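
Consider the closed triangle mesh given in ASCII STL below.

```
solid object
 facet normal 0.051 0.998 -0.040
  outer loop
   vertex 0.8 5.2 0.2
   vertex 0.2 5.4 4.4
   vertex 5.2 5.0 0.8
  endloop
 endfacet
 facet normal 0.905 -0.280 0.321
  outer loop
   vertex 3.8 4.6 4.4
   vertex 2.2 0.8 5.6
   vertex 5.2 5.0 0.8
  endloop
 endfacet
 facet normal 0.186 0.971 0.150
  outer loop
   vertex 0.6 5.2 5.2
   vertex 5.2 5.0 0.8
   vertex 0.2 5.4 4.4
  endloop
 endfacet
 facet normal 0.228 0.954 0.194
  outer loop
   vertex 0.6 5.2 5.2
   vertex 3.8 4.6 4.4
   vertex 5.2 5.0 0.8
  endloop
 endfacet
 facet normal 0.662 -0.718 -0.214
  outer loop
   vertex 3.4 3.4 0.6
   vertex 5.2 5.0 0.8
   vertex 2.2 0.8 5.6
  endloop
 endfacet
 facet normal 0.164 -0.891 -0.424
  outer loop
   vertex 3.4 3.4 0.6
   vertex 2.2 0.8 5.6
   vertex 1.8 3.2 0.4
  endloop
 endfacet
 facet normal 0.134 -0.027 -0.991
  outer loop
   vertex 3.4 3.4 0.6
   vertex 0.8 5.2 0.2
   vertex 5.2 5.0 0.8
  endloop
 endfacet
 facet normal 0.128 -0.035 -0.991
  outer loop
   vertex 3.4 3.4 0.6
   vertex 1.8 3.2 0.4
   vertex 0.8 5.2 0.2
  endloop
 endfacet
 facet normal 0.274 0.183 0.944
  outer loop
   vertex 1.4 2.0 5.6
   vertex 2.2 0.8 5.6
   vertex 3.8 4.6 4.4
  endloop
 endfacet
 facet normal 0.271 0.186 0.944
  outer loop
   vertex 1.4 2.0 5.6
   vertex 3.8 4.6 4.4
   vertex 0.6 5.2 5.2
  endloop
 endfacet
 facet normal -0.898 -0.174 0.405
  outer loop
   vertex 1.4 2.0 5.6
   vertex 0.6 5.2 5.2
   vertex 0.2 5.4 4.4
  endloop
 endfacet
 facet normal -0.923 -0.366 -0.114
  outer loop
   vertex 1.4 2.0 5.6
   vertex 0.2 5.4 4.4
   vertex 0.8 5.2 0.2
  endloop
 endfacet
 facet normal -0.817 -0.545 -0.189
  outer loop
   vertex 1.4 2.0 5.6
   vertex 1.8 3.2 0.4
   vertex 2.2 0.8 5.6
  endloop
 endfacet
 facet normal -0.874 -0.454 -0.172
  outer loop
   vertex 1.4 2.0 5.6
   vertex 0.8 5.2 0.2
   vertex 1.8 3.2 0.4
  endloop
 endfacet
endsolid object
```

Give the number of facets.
14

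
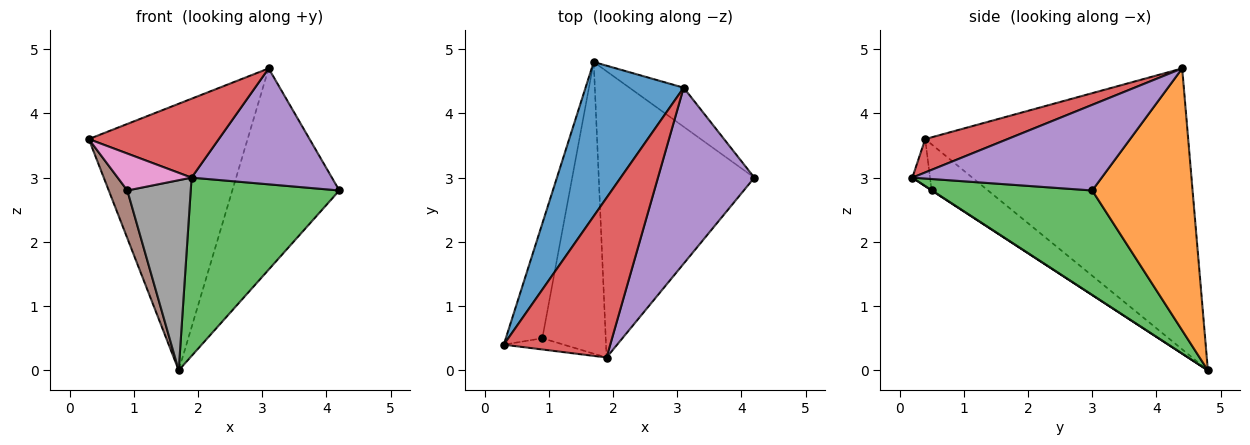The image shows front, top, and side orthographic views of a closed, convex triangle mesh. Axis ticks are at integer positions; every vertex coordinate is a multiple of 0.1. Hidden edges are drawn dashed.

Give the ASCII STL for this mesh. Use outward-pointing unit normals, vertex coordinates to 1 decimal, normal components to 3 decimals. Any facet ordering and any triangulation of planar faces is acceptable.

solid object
 facet normal -0.820 0.495 0.286
  outer loop
   vertex 3.1 4.4 4.7
   vertex 1.7 4.8 0.0
   vertex 0.3 0.4 3.6
  endloop
 endfacet
 facet normal 0.677 0.722 -0.140
  outer loop
   vertex 3.1 4.4 4.7
   vertex 4.2 3.0 2.8
   vertex 1.7 4.8 0.0
  endloop
 endfacet
 facet normal 0.495 -0.459 -0.737
  outer loop
   vertex 1.9 0.2 3.0
   vertex 1.7 4.8 0.0
   vertex 4.2 3.0 2.8
  endloop
 endfacet
 facet normal 0.270 -0.427 0.863
  outer loop
   vertex 1.9 0.2 3.0
   vertex 3.1 4.4 4.7
   vertex 0.3 0.4 3.6
  endloop
 endfacet
 facet normal 0.596 -0.442 0.671
  outer loop
   vertex 1.9 0.2 3.0
   vertex 4.2 3.0 2.8
   vertex 3.1 4.4 4.7
  endloop
 endfacet
 facet normal -0.759 -0.250 -0.601
  outer loop
   vertex 0.9 0.5 2.8
   vertex 0.3 0.4 3.6
   vertex 1.7 4.8 0.0
  endloop
 endfacet
 facet normal -0.223 -0.933 -0.284
  outer loop
   vertex 0.9 0.5 2.8
   vertex 1.9 0.2 3.0
   vertex 0.3 0.4 3.6
  endloop
 endfacet
 facet normal 0.004 -0.546 -0.838
  outer loop
   vertex 0.9 0.5 2.8
   vertex 1.7 4.8 0.0
   vertex 1.9 0.2 3.0
  endloop
 endfacet
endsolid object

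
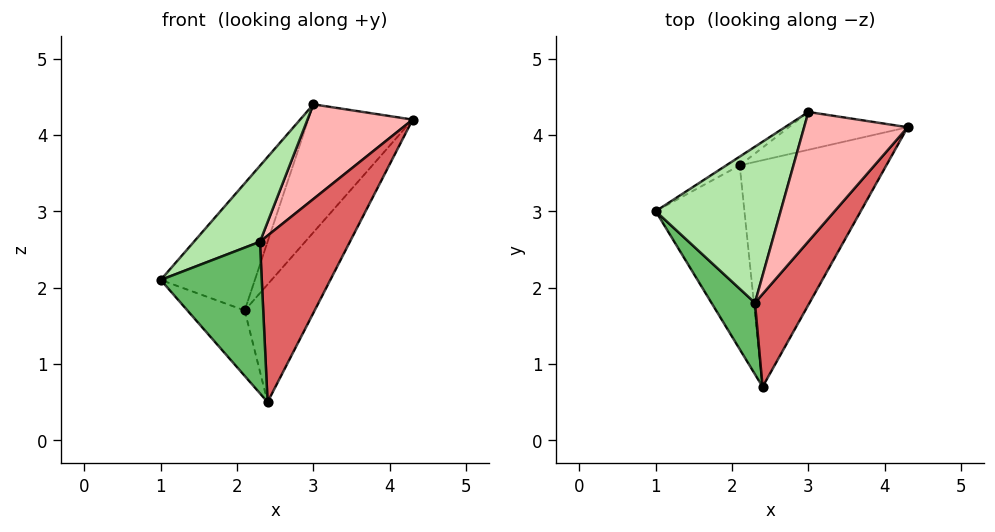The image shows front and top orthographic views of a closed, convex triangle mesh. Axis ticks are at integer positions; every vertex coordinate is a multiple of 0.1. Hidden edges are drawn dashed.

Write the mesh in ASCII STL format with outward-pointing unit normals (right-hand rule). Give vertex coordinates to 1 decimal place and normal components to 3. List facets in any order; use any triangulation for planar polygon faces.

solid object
 facet normal -0.465 0.297 -0.834
  outer loop
   vertex 2.1 3.6 1.7
   vertex 2.4 0.7 0.5
   vertex 1.0 3.0 2.1
  endloop
 endfacet
 facet normal 0.671 0.342 -0.658
  outer loop
   vertex 2.1 3.6 1.7
   vertex 4.3 4.1 4.2
   vertex 2.4 0.7 0.5
  endloop
 endfacet
 facet normal -0.495 0.867 -0.060
  outer loop
   vertex 2.1 3.6 1.7
   vertex 1.0 3.0 2.1
   vertex 3.0 4.3 4.4
  endloop
 endfacet
 facet normal 0.103 0.954 -0.282
  outer loop
   vertex 2.1 3.6 1.7
   vertex 3.0 4.3 4.4
   vertex 4.3 4.1 4.2
  endloop
 endfacet
 facet normal -0.707 -0.640 0.302
  outer loop
   vertex 2.3 1.8 2.6
   vertex 1.0 3.0 2.1
   vertex 2.4 0.7 0.5
  endloop
 endfacet
 facet normal -0.600 -0.350 0.719
  outer loop
   vertex 2.3 1.8 2.6
   vertex 3.0 4.3 4.4
   vertex 1.0 3.0 2.1
  endloop
 endfacet
 facet normal 0.524 -0.744 0.415
  outer loop
   vertex 2.3 1.8 2.6
   vertex 2.4 0.7 0.5
   vertex 4.3 4.1 4.2
  endloop
 endfacet
 facet normal 0.033 -0.590 0.807
  outer loop
   vertex 2.3 1.8 2.6
   vertex 4.3 4.1 4.2
   vertex 3.0 4.3 4.4
  endloop
 endfacet
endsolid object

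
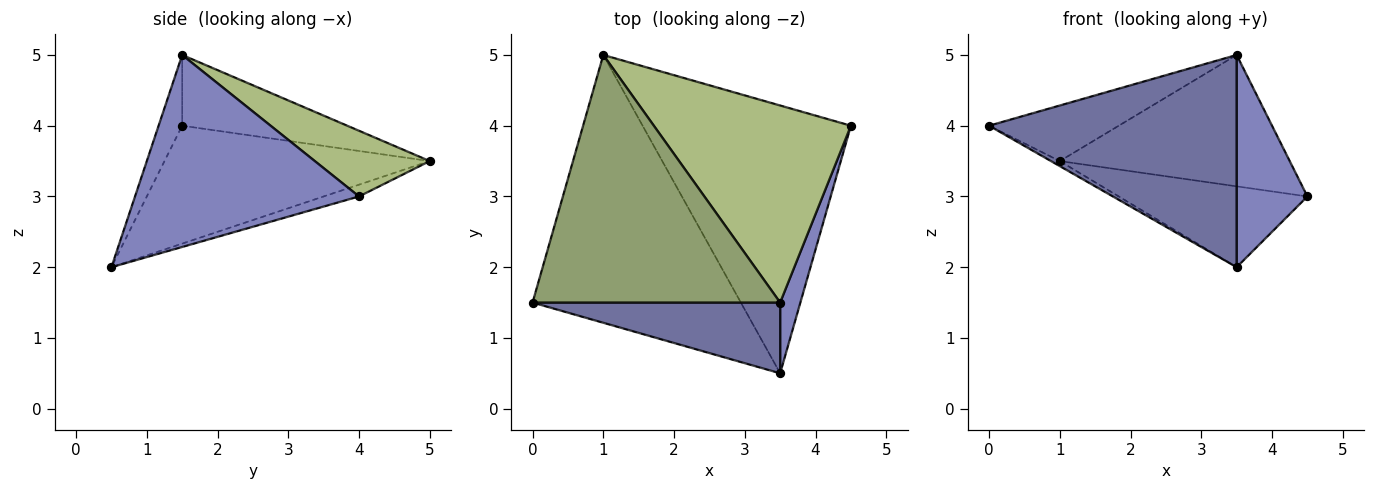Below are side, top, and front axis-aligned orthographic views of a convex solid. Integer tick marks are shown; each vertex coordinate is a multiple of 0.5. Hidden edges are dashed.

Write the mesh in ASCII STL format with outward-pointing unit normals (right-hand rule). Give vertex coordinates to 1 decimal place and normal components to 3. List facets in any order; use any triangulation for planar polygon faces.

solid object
 facet normal -0.090 -0.945 0.315
  outer loop
   vertex 3.5 1.5 5.0
   vertex 0.0 1.5 4.0
   vertex 3.5 0.5 2.0
  endloop
 endfacet
 facet normal 0.949 -0.300 0.100
  outer loop
   vertex 3.5 1.5 5.0
   vertex 3.5 0.5 2.0
   vertex 4.5 4.0 3.0
  endloop
 endfacet
 facet normal -0.493 0.016 -0.870
  outer loop
   vertex 1.0 5.0 3.5
   vertex 3.5 0.5 2.0
   vertex 0.0 1.5 4.0
  endloop
 endfacet
 facet normal -0.054 0.289 -0.956
  outer loop
   vertex 1.0 5.0 3.5
   vertex 4.5 4.0 3.0
   vertex 3.5 0.5 2.0
  endloop
 endfacet
 facet normal -0.269 0.211 0.940
  outer loop
   vertex 1.0 5.0 3.5
   vertex 0.0 1.5 4.0
   vertex 3.5 1.5 5.0
  endloop
 endfacet
 facet normal 0.267 0.535 0.802
  outer loop
   vertex 1.0 5.0 3.5
   vertex 3.5 1.5 5.0
   vertex 4.5 4.0 3.0
  endloop
 endfacet
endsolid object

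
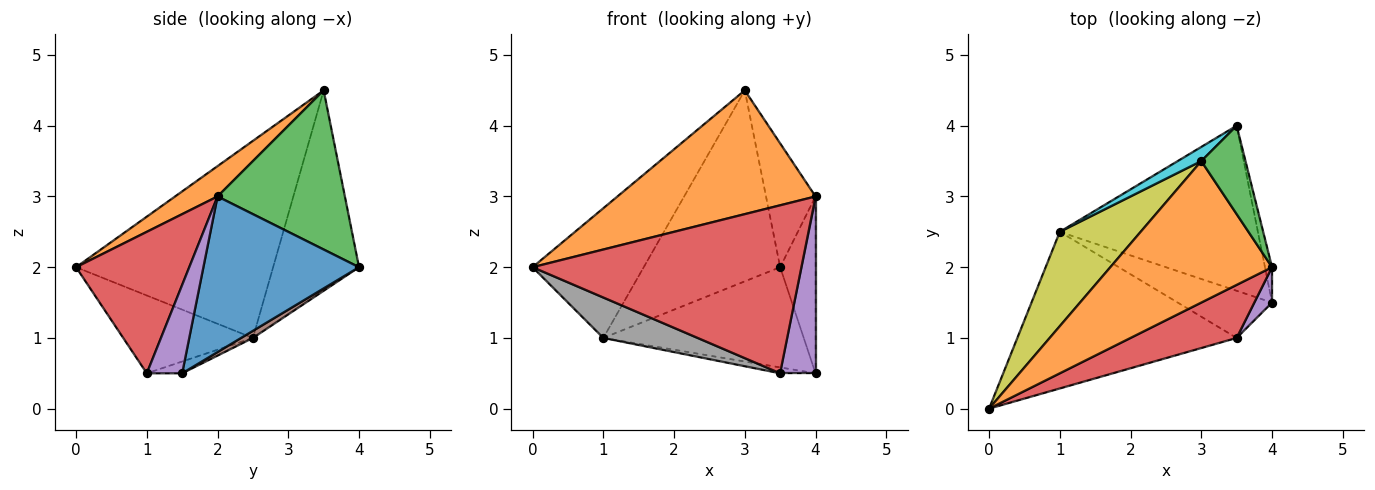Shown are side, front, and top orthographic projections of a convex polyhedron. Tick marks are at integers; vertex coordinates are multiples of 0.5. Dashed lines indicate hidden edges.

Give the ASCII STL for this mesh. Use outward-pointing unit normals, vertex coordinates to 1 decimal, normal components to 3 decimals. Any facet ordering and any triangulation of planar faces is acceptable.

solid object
 facet normal 0.974 0.221 -0.044
  outer loop
   vertex 4.0 1.5 0.5
   vertex 3.5 4.0 2.0
   vertex 4.0 2.0 3.0
  endloop
 endfacet
 facet normal 0.140 -0.652 0.745
  outer loop
   vertex 3.0 3.5 4.5
   vertex 0.0 0.0 2.0
   vertex 4.0 2.0 3.0
  endloop
 endfacet
 facet normal 0.902 0.351 0.251
  outer loop
   vertex 3.0 3.5 4.5
   vertex 4.0 2.0 3.0
   vertex 3.5 4.0 2.0
  endloop
 endfacet
 facet normal 0.373 -0.885 0.279
  outer loop
   vertex 3.5 1.0 0.5
   vertex 4.0 2.0 3.0
   vertex 0.0 0.0 2.0
  endloop
 endfacet
 facet normal 0.700 -0.700 0.140
  outer loop
   vertex 3.5 1.0 0.5
   vertex 4.0 1.5 0.5
   vertex 4.0 2.0 3.0
  endloop
 endfacet
 facet normal 0.031 0.519 -0.854
  outer loop
   vertex 1.0 2.5 1.0
   vertex 3.5 4.0 2.0
   vertex 4.0 1.5 0.5
  endloop
 endfacet
 facet normal -0.123 0.123 -0.985
  outer loop
   vertex 1.0 2.5 1.0
   vertex 4.0 1.5 0.5
   vertex 3.5 1.0 0.5
  endloop
 endfacet
 facet normal -0.325 -0.236 -0.916
  outer loop
   vertex 1.0 2.5 1.0
   vertex 3.5 1.0 0.5
   vertex 0.0 0.0 2.0
  endloop
 endfacet
 facet normal -0.820 0.463 0.336
  outer loop
   vertex 1.0 2.5 1.0
   vertex 0.0 0.0 2.0
   vertex 3.0 3.5 4.5
  endloop
 endfacet
 facet normal -0.532 0.845 0.063
  outer loop
   vertex 1.0 2.5 1.0
   vertex 3.0 3.5 4.5
   vertex 3.5 4.0 2.0
  endloop
 endfacet
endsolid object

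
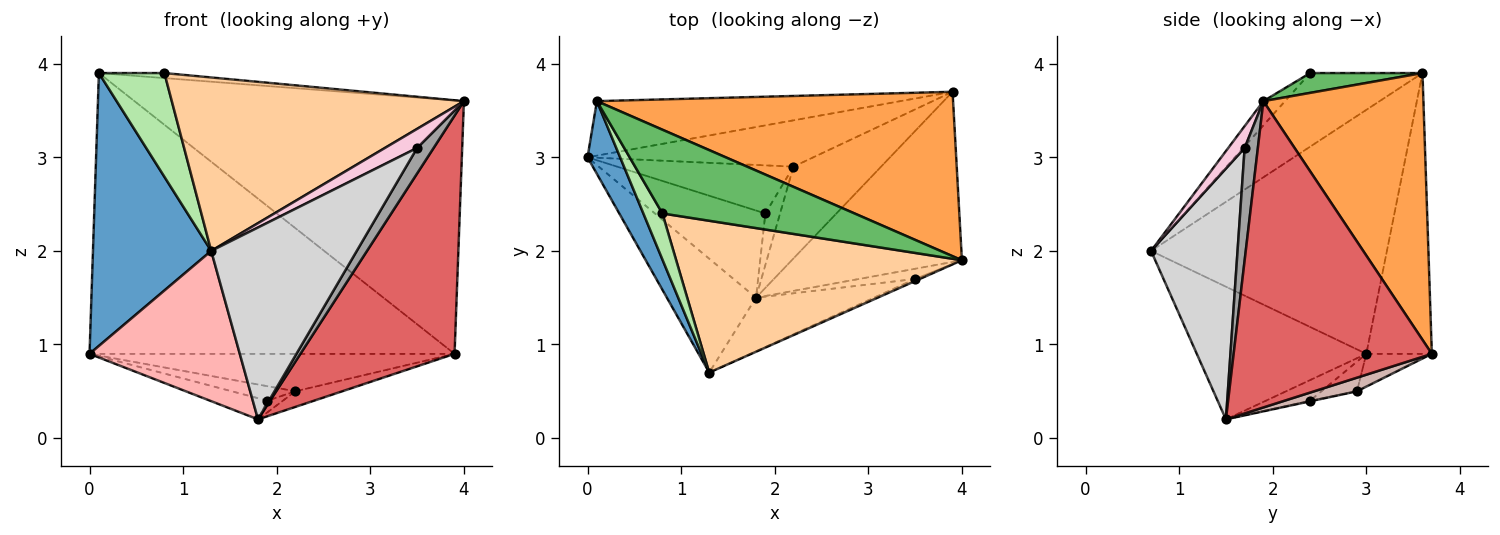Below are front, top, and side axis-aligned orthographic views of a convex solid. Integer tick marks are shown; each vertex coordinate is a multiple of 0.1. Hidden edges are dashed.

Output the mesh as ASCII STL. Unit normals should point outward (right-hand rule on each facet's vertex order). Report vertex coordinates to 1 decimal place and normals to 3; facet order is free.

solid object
 facet normal -0.888 -0.445 0.119
  outer loop
   vertex 0.1 3.6 3.9
   vertex 0.0 3.0 0.9
   vertex 1.3 0.7 2.0
  endloop
 endfacet
 facet normal -0.174 0.967 -0.188
  outer loop
   vertex 3.9 3.7 0.9
   vertex 0.0 3.0 0.9
   vertex 0.1 3.6 3.9
  endloop
 endfacet
 facet normal 0.377 0.777 0.504
  outer loop
   vertex 3.9 3.7 0.9
   vertex 0.1 3.6 3.9
   vertex 4.0 1.9 3.6
  endloop
 endfacet
 facet normal -0.056 -0.751 0.658
  outer loop
   vertex 0.8 2.4 3.9
   vertex 1.3 0.7 2.0
   vertex 4.0 1.9 3.6
  endloop
 endfacet
 facet normal 0.102 0.060 0.993
  outer loop
   vertex 0.8 2.4 3.9
   vertex 4.0 1.9 3.6
   vertex 0.1 3.6 3.9
  endloop
 endfacet
 facet normal -0.843 -0.492 0.218
  outer loop
   vertex 0.8 2.4 3.9
   vertex 0.1 3.6 3.9
   vertex 1.3 0.7 2.0
  endloop
 endfacet
 facet normal 0.723 -0.562 -0.402
  outer loop
   vertex 1.8 1.5 0.2
   vertex 3.9 3.7 0.9
   vertex 4.0 1.9 3.6
  endloop
 endfacet
 facet normal -0.669 -0.593 -0.449
  outer loop
   vertex 1.8 1.5 0.2
   vertex 1.3 0.7 2.0
   vertex 0.0 3.0 0.9
  endloop
 endfacet
 facet normal -0.178 0.232 -0.956
  outer loop
   vertex 1.8 1.5 0.2
   vertex 0.0 3.0 0.9
   vertex 1.9 2.4 0.4
  endloop
 endfacet
 facet normal -0.112 0.625 -0.773
  outer loop
   vertex 2.2 2.9 0.5
   vertex 0.0 3.0 0.9
   vertex 3.9 3.7 0.9
  endloop
 endfacet
 facet normal -0.159 0.284 -0.945
  outer loop
   vertex 2.2 2.9 0.5
   vertex 1.9 2.4 0.4
   vertex 0.0 3.0 0.9
  endloop
 endfacet
 facet normal 0.151 0.166 -0.975
  outer loop
   vertex 2.2 2.9 0.5
   vertex 3.9 3.7 0.9
   vertex 1.8 1.5 0.2
  endloop
 endfacet
 facet normal -0.044 0.221 -0.974
  outer loop
   vertex 2.2 2.9 0.5
   vertex 1.8 1.5 0.2
   vertex 1.9 2.4 0.4
  endloop
 endfacet
 facet normal 0.452 -0.887 -0.097
  outer loop
   vertex 3.5 1.7 3.1
   vertex 4.0 1.9 3.6
   vertex 1.3 0.7 2.0
  endloop
 endfacet
 facet normal 0.596 -0.745 -0.298
  outer loop
   vertex 3.5 1.7 3.1
   vertex 1.8 1.5 0.2
   vertex 4.0 1.9 3.6
  endloop
 endfacet
 facet normal 0.497 -0.836 -0.234
  outer loop
   vertex 3.5 1.7 3.1
   vertex 1.3 0.7 2.0
   vertex 1.8 1.5 0.2
  endloop
 endfacet
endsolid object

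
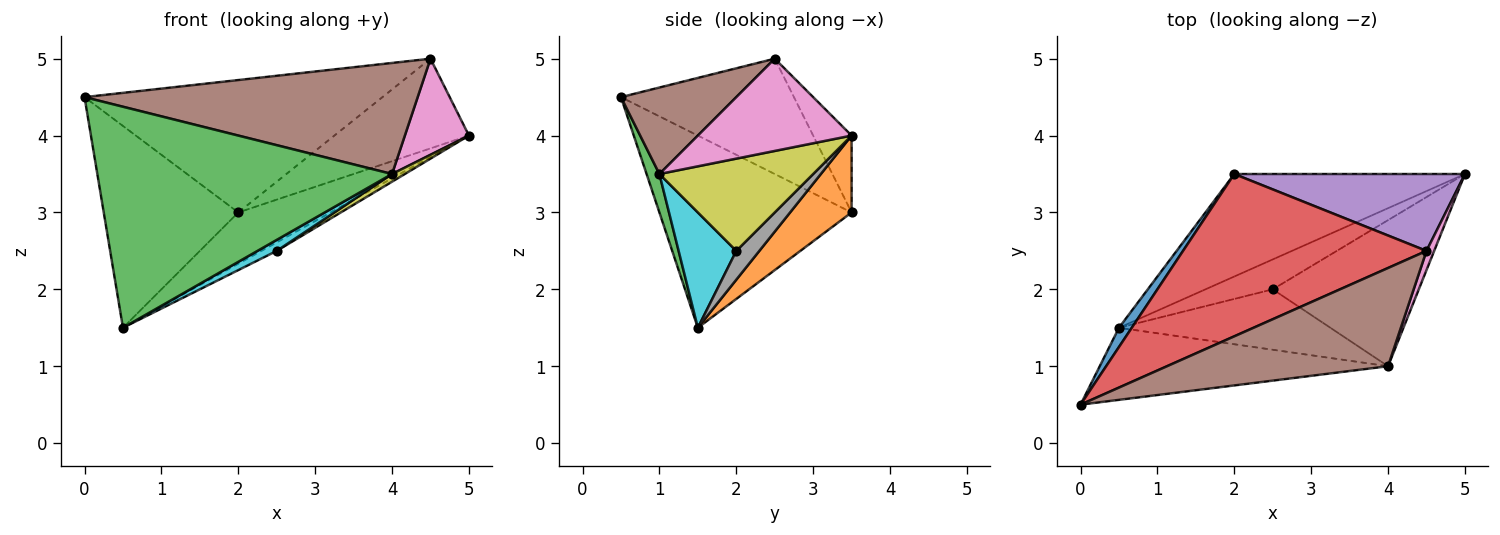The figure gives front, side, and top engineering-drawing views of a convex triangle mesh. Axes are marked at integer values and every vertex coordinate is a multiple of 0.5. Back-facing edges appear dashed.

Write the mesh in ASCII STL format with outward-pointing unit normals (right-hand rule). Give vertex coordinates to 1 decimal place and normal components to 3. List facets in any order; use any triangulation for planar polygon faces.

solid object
 facet normal -0.818 0.573 0.055
  outer loop
   vertex 0.5 1.5 1.5
   vertex 0.0 0.5 4.5
   vertex 2.0 3.5 3.0
  endloop
 endfacet
 facet normal 0.286 0.429 -0.857
  outer loop
   vertex 0.5 1.5 1.5
   vertex 2.0 3.5 3.0
   vertex 5.0 3.5 4.0
  endloop
 endfacet
 facet normal 0.041 -0.950 -0.310
  outer loop
   vertex 4.0 1.0 3.5
   vertex 0.0 0.5 4.5
   vertex 0.5 1.5 1.5
  endloop
 endfacet
 facet normal -0.345 0.593 0.727
  outer loop
   vertex 4.5 2.5 5.0
   vertex 2.0 3.5 3.0
   vertex 0.0 0.5 4.5
  endloop
 endfacet
 facet normal -0.212 0.742 0.636
  outer loop
   vertex 4.5 2.5 5.0
   vertex 5.0 3.5 4.0
   vertex 2.0 3.5 3.0
  endloop
 endfacet
 facet normal 0.251 -0.725 0.641
  outer loop
   vertex 4.5 2.5 5.0
   vertex 0.0 0.5 4.5
   vertex 4.0 1.0 3.5
  endloop
 endfacet
 facet normal 0.920 -0.383 0.077
  outer loop
   vertex 4.5 2.5 5.0
   vertex 4.0 1.0 3.5
   vertex 5.0 3.5 4.0
  endloop
 endfacet
 facet normal 0.381 0.254 -0.889
  outer loop
   vertex 2.5 2.0 2.5
   vertex 0.5 1.5 1.5
   vertex 5.0 3.5 4.0
  endloop
 endfacet
 facet normal 0.533 -0.044 -0.845
  outer loop
   vertex 2.5 2.0 2.5
   vertex 5.0 3.5 4.0
   vertex 4.0 1.0 3.5
  endloop
 endfacet
 facet normal 0.473 -0.158 -0.867
  outer loop
   vertex 2.5 2.0 2.5
   vertex 4.0 1.0 3.5
   vertex 0.5 1.5 1.5
  endloop
 endfacet
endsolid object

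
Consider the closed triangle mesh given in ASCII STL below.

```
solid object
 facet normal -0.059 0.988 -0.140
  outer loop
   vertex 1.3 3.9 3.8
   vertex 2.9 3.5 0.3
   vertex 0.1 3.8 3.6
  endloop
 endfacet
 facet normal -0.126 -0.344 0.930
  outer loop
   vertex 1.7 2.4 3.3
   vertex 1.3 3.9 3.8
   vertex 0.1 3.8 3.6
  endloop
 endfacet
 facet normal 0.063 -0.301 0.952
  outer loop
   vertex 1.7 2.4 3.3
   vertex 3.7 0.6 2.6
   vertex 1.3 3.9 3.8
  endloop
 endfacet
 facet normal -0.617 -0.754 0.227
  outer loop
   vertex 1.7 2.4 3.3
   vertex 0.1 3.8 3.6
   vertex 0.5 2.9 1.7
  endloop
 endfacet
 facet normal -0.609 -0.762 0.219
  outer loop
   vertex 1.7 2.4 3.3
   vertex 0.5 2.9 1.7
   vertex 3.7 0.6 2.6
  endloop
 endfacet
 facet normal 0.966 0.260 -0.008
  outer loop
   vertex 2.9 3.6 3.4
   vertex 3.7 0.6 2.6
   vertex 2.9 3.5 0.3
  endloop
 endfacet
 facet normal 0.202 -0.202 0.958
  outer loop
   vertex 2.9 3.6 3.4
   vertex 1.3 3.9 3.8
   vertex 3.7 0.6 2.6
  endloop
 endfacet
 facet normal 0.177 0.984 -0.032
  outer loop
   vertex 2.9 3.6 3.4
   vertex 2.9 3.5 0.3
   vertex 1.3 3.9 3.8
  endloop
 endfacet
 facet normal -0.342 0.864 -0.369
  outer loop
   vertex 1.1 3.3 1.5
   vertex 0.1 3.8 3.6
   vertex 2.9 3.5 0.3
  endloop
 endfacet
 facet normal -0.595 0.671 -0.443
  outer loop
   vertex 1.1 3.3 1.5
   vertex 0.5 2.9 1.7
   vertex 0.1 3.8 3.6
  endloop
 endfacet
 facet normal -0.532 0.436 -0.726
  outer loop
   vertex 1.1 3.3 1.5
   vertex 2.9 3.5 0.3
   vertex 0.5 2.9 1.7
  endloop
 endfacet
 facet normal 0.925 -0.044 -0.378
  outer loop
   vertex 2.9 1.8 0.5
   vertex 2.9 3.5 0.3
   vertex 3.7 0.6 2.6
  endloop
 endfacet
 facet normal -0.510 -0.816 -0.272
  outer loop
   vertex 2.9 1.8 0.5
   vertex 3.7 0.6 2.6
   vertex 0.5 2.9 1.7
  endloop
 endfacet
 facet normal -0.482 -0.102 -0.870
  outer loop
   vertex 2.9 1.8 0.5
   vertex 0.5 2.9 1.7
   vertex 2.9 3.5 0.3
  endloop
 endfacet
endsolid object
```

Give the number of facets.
14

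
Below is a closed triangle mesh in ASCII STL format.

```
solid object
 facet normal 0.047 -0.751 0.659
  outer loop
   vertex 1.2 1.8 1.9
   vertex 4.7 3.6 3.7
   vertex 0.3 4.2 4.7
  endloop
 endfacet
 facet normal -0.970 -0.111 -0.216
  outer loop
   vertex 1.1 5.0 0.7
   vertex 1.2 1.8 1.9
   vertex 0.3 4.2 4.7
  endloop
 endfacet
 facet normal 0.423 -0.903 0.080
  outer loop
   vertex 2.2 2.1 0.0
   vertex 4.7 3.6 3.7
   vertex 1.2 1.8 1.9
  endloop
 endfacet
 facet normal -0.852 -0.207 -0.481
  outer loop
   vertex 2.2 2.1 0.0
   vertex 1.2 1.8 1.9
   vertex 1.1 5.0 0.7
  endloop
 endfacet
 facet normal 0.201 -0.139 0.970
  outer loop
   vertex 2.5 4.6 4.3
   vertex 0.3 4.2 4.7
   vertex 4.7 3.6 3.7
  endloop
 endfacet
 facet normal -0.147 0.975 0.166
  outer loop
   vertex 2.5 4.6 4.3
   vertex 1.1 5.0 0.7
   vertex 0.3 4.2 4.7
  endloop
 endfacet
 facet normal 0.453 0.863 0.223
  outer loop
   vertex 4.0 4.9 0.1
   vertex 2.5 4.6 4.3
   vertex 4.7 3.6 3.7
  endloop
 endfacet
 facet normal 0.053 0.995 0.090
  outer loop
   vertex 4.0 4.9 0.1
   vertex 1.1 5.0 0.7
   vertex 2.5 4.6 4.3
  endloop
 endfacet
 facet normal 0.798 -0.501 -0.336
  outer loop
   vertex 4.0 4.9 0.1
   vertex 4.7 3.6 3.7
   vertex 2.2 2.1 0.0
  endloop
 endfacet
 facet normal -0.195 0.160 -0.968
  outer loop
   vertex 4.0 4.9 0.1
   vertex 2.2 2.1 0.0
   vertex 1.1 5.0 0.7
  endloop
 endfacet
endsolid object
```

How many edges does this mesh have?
15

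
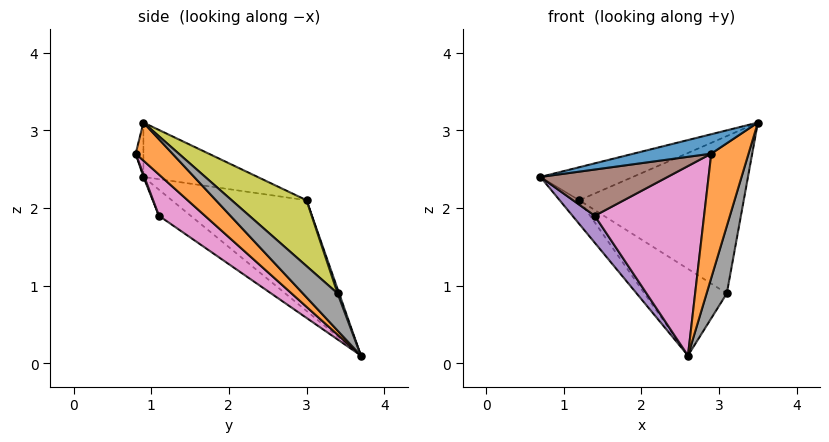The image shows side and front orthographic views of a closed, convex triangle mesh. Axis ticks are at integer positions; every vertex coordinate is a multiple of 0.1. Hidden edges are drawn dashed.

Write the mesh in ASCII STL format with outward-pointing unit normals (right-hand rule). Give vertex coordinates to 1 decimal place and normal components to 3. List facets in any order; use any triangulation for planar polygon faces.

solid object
 facet normal -0.092 -0.925 0.370
  outer loop
   vertex 2.9 0.8 2.7
   vertex 3.5 0.9 3.1
   vertex 0.7 0.9 2.4
  endloop
 endfacet
 facet normal 0.528 -0.536 -0.659
  outer loop
   vertex 2.9 0.8 2.7
   vertex 2.6 3.7 0.1
   vertex 3.5 0.9 3.1
  endloop
 endfacet
 facet normal -0.238 0.193 0.952
  outer loop
   vertex 1.2 3.0 2.1
   vertex 0.7 0.9 2.4
   vertex 3.5 0.9 3.1
  endloop
 endfacet
 facet normal -0.833 0.121 -0.540
  outer loop
   vertex 1.2 3.0 2.1
   vertex 2.6 3.7 0.1
   vertex 0.7 0.9 2.4
  endloop
 endfacet
 facet normal -0.481 -0.338 -0.809
  outer loop
   vertex 1.4 1.1 1.9
   vertex 0.7 0.9 2.4
   vertex 2.6 3.7 0.1
  endloop
 endfacet
 facet normal 0.007 -0.932 -0.363
  outer loop
   vertex 1.4 1.1 1.9
   vertex 2.9 0.8 2.7
   vertex 0.7 0.9 2.4
  endloop
 endfacet
 facet normal 0.264 -0.628 -0.732
  outer loop
   vertex 1.4 1.1 1.9
   vertex 2.6 3.7 0.1
   vertex 2.9 0.8 2.7
  endloop
 endfacet
 facet normal 0.698 -0.407 -0.589
  outer loop
   vertex 3.1 3.4 0.9
   vertex 3.5 0.9 3.1
   vertex 2.6 3.7 0.1
  endloop
 endfacet
 facet normal 0.299 0.657 0.692
  outer loop
   vertex 3.1 3.4 0.9
   vertex 1.2 3.0 2.1
   vertex 3.5 0.9 3.1
  endloop
 endfacet
 facet normal 0.018 0.940 0.341
  outer loop
   vertex 3.1 3.4 0.9
   vertex 2.6 3.7 0.1
   vertex 1.2 3.0 2.1
  endloop
 endfacet
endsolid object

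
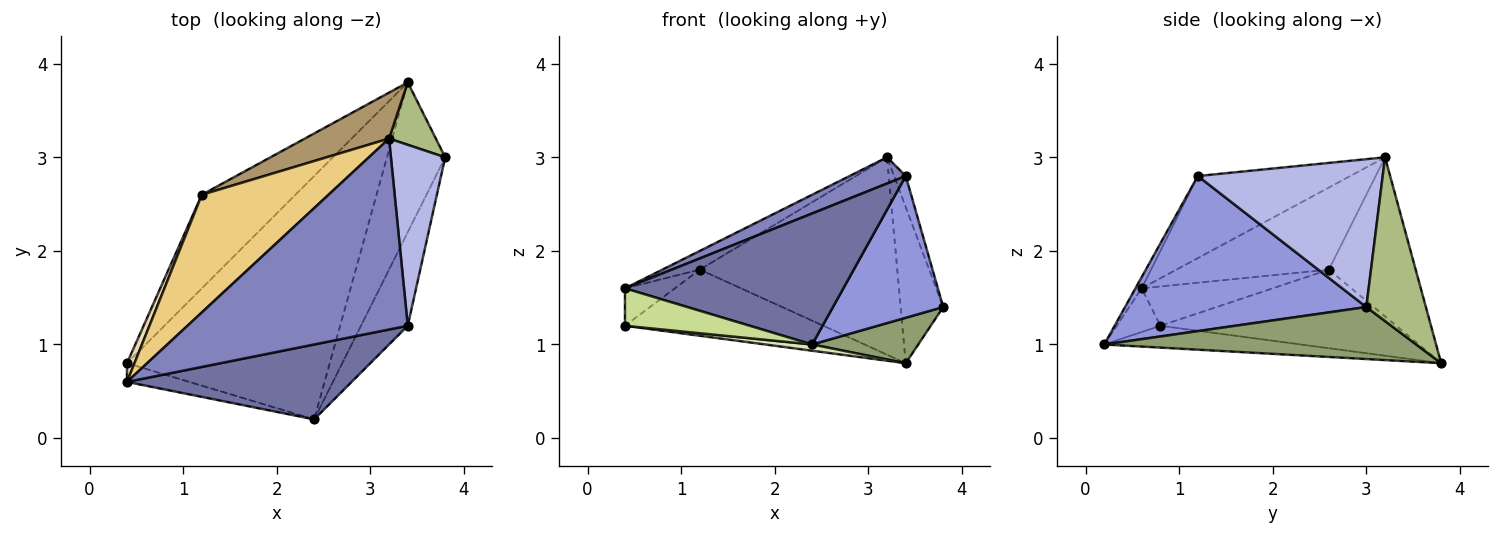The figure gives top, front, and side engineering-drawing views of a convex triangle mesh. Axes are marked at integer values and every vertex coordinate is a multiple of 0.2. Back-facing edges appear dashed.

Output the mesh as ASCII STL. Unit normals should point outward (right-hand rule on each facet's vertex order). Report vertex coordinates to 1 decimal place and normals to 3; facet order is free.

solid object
 facet normal -0.025 -0.868 0.496
  outer loop
   vertex 3.4 1.2 2.8
   vertex 0.4 0.6 1.6
   vertex 2.4 0.2 1.0
  endloop
 endfacet
 facet normal -0.346 -0.128 0.929
  outer loop
   vertex 3.4 1.2 2.8
   vertex 3.2 3.2 3.0
   vertex 0.4 0.6 1.6
  endloop
 endfacet
 facet normal 0.877 -0.401 -0.265
  outer loop
   vertex 3.4 1.2 2.8
   vertex 2.4 0.2 1.0
   vertex 3.8 3.0 1.4
  endloop
 endfacet
 facet normal 0.937 0.059 0.344
  outer loop
   vertex 3.4 1.2 2.8
   vertex 3.8 3.0 1.4
   vertex 3.2 3.2 3.0
  endloop
 endfacet
 facet normal 0.650 -0.221 -0.728
  outer loop
   vertex 3.4 3.8 0.8
   vertex 3.8 3.0 1.4
   vertex 2.4 0.2 1.0
  endloop
 endfacet
 facet normal 0.793 0.566 0.226
  outer loop
   vertex 3.4 3.8 0.8
   vertex 3.2 3.2 3.0
   vertex 3.8 3.0 1.4
  endloop
 endfacet
 facet normal -0.299 -0.854 -0.427
  outer loop
   vertex 0.4 0.8 1.2
   vertex 2.4 0.2 1.0
   vertex 0.4 0.6 1.6
  endloop
 endfacet
 facet normal -0.107 -0.025 -0.994
  outer loop
   vertex 0.4 0.8 1.2
   vertex 3.4 3.8 0.8
   vertex 2.4 0.2 1.0
  endloop
 endfacet
 facet normal -0.394 0.895 0.208
  outer loop
   vertex 1.2 2.6 1.8
   vertex 3.2 3.2 3.0
   vertex 3.4 3.8 0.8
  endloop
 endfacet
 facet normal -0.566 0.476 -0.673
  outer loop
   vertex 1.2 2.6 1.8
   vertex 3.4 3.8 0.8
   vertex 0.4 0.8 1.2
  endloop
 endfacet
 facet normal -0.539 0.132 0.832
  outer loop
   vertex 1.2 2.6 1.8
   vertex 0.4 0.6 1.6
   vertex 3.2 3.2 3.0
  endloop
 endfacet
 facet normal -0.920 0.350 0.175
  outer loop
   vertex 1.2 2.6 1.8
   vertex 0.4 0.8 1.2
   vertex 0.4 0.6 1.6
  endloop
 endfacet
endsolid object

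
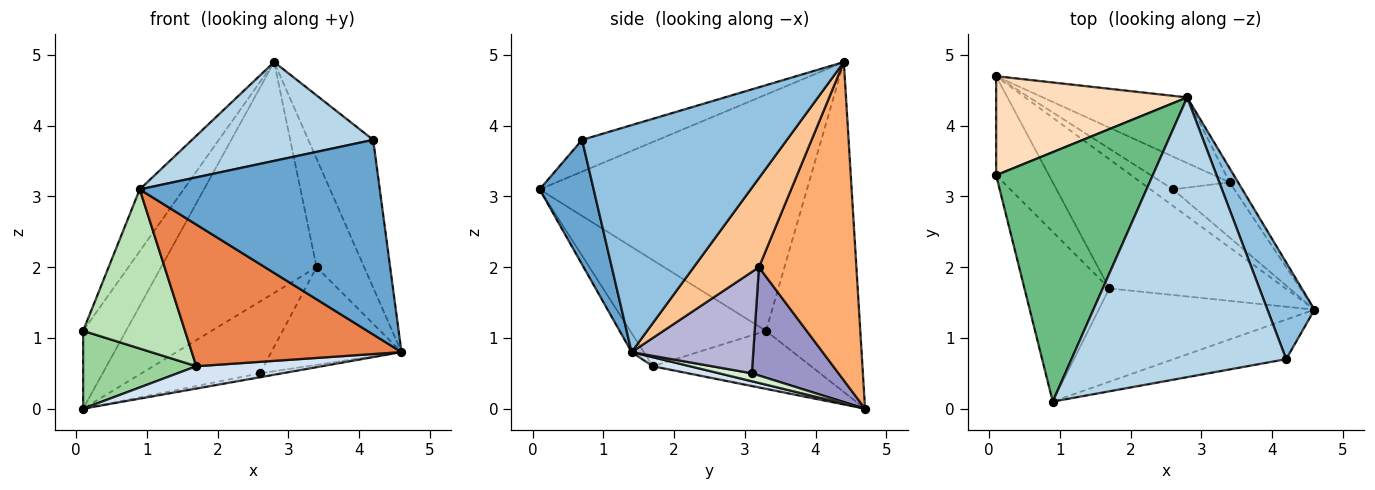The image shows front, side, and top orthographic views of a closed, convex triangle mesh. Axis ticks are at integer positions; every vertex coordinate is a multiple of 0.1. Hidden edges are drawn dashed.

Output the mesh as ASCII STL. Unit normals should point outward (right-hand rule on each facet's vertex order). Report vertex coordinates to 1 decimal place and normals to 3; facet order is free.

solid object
 facet normal 0.215 -0.957 -0.195
  outer loop
   vertex 4.2 0.7 3.8
   vertex 0.9 0.1 3.1
   vertex 4.6 1.4 0.8
  endloop
 endfacet
 facet normal 0.935 0.296 0.194
  outer loop
   vertex 4.2 0.7 3.8
   vertex 4.6 1.4 0.8
   vertex 2.8 4.4 4.9
  endloop
 endfacet
 facet normal -0.138 -0.330 0.934
  outer loop
   vertex 4.2 0.7 3.8
   vertex 2.8 4.4 4.9
   vertex 0.9 0.1 3.1
  endloop
 endfacet
 facet normal 0.050 -0.170 -0.984
  outer loop
   vertex 1.7 1.7 0.6
   vertex 0.1 4.7 0.0
   vertex 4.6 1.4 0.8
  endloop
 endfacet
 facet normal -0.048 -0.834 -0.549
  outer loop
   vertex 1.7 1.7 0.6
   vertex 4.6 1.4 0.8
   vertex 0.9 0.1 3.1
  endloop
 endfacet
 facet normal 0.516 0.824 -0.234
  outer loop
   vertex 3.4 3.2 2.0
   vertex 0.1 4.7 0.0
   vertex 2.8 4.4 4.9
  endloop
 endfacet
 facet normal 0.805 0.588 -0.077
  outer loop
   vertex 3.4 3.2 2.0
   vertex 2.8 4.4 4.9
   vertex 4.6 1.4 0.8
  endloop
 endfacet
 facet normal -0.805 0.366 0.466
  outer loop
   vertex 0.1 3.3 1.1
   vertex 2.8 4.4 4.9
   vertex 0.1 4.7 0.0
  endloop
 endfacet
 facet normal -0.826 0.136 0.547
  outer loop
   vertex 0.1 3.3 1.1
   vertex 0.9 0.1 3.1
   vertex 2.8 4.4 4.9
  endloop
 endfacet
 facet normal -0.654 -0.468 -0.595
  outer loop
   vertex 0.1 3.3 1.1
   vertex 0.1 4.7 0.0
   vertex 1.7 1.7 0.6
  endloop
 endfacet
 facet normal -0.674 -0.505 -0.539
  outer loop
   vertex 0.1 3.3 1.1
   vertex 1.7 1.7 0.6
   vertex 0.9 0.1 3.1
  endloop
 endfacet
 facet normal 0.324 0.219 -0.920
  outer loop
   vertex 2.6 3.1 0.5
   vertex 4.6 1.4 0.8
   vertex 0.1 4.7 0.0
  endloop
 endfacet
 facet normal 0.554 0.757 -0.346
  outer loop
   vertex 2.6 3.1 0.5
   vertex 0.1 4.7 0.0
   vertex 3.4 3.2 2.0
  endloop
 endfacet
 facet normal 0.631 0.675 -0.382
  outer loop
   vertex 2.6 3.1 0.5
   vertex 3.4 3.2 2.0
   vertex 4.6 1.4 0.8
  endloop
 endfacet
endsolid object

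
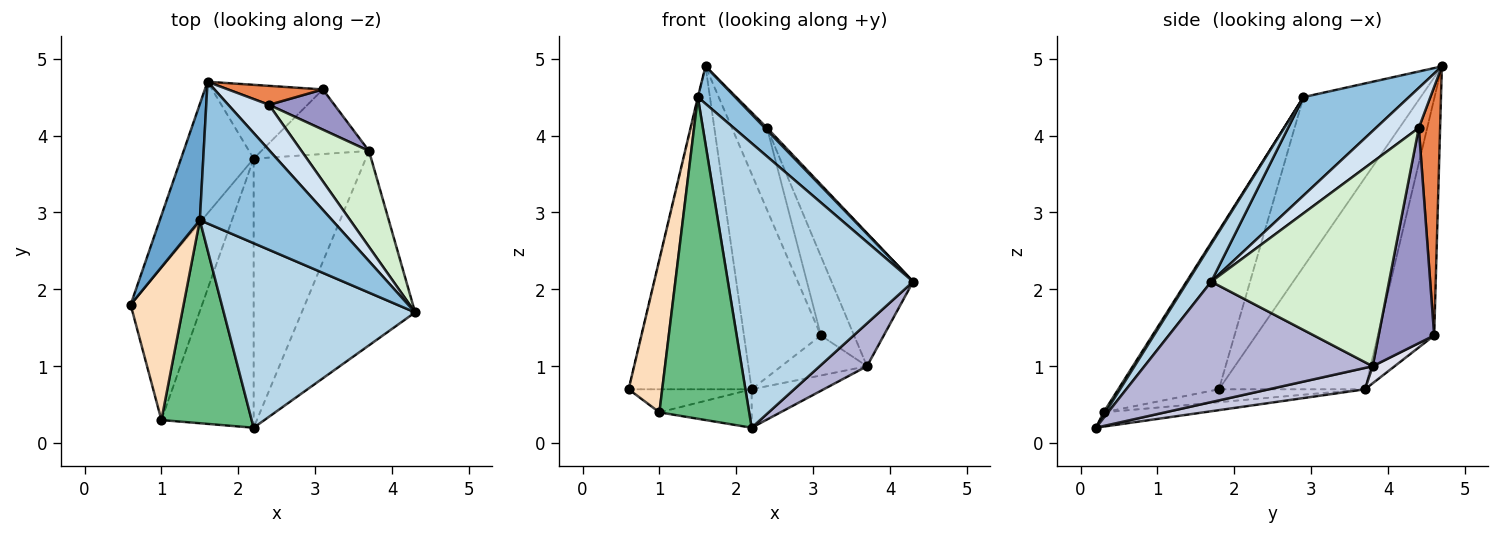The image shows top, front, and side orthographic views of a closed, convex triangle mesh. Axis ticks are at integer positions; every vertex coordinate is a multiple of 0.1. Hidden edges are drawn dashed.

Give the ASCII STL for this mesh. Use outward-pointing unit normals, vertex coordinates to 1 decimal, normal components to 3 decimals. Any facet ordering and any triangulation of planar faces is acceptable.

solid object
 facet normal -0.973 0.003 0.230
  outer loop
   vertex 1.5 2.9 4.5
   vertex 1.6 4.7 4.9
   vertex 0.6 1.8 0.7
  endloop
 endfacet
 facet normal 0.584 -0.207 0.785
  outer loop
   vertex 1.5 2.9 4.5
   vertex 4.3 1.7 2.1
   vertex 1.6 4.7 4.9
  endloop
 endfacet
 facet normal 0.106 -0.834 0.541
  outer loop
   vertex 1.5 2.9 4.5
   vertex 2.2 0.2 0.2
   vertex 4.3 1.7 2.1
  endloop
 endfacet
 facet normal 0.700 -0.036 0.713
  outer loop
   vertex 2.4 4.4 4.1
   vertex 1.6 4.7 4.9
   vertex 4.3 1.7 2.1
  endloop
 endfacet
 facet normal 0.509 0.839 0.194
  outer loop
   vertex 2.4 4.4 4.1
   vertex 3.1 4.6 1.4
   vertex 1.6 4.7 4.9
  endloop
 endfacet
 facet normal -0.740 0.623 -0.254
  outer loop
   vertex 2.2 3.7 0.7
   vertex 0.6 1.8 0.7
   vertex 1.6 4.7 4.9
  endloop
 endfacet
 facet normal -0.570 0.777 -0.266
  outer loop
   vertex 2.2 3.7 0.7
   vertex 1.6 4.7 4.9
   vertex 3.1 4.6 1.4
  endloop
 endfacet
 facet normal -0.905 -0.302 0.302
  outer loop
   vertex 1.0 0.3 0.4
   vertex 1.5 2.9 4.5
   vertex 0.6 1.8 0.7
  endloop
 endfacet
 facet normal 0.019 -0.845 0.534
  outer loop
   vertex 1.0 0.3 0.4
   vertex 2.2 0.2 0.2
   vertex 1.5 2.9 4.5
  endloop
 endfacet
 facet normal -0.176 0.148 -0.973
  outer loop
   vertex 1.0 0.3 0.4
   vertex 0.6 1.8 0.7
   vertex 2.2 3.7 0.7
  endloop
 endfacet
 facet normal -0.151 0.140 -0.979
  outer loop
   vertex 1.0 0.3 0.4
   vertex 2.2 3.7 0.7
   vertex 2.2 0.2 0.2
  endloop
 endfacet
 facet normal 0.870 0.399 0.288
  outer loop
   vertex 3.7 3.8 1.0
   vertex 2.4 4.4 4.1
   vertex 4.3 1.7 2.1
  endloop
 endfacet
 facet normal 0.830 0.497 0.252
  outer loop
   vertex 3.7 3.8 1.0
   vertex 3.1 4.6 1.4
   vertex 2.4 4.4 4.1
  endloop
 endfacet
 facet normal 0.720 -0.149 -0.678
  outer loop
   vertex 3.7 3.8 1.0
   vertex 4.3 1.7 2.1
   vertex 2.2 0.2 0.2
  endloop
 endfacet
 facet normal 0.185 0.139 -0.973
  outer loop
   vertex 3.7 3.8 1.0
   vertex 2.2 0.2 0.2
   vertex 2.2 3.7 0.7
  endloop
 endfacet
 facet normal 0.134 0.522 -0.843
  outer loop
   vertex 3.7 3.8 1.0
   vertex 2.2 3.7 0.7
   vertex 3.1 4.6 1.4
  endloop
 endfacet
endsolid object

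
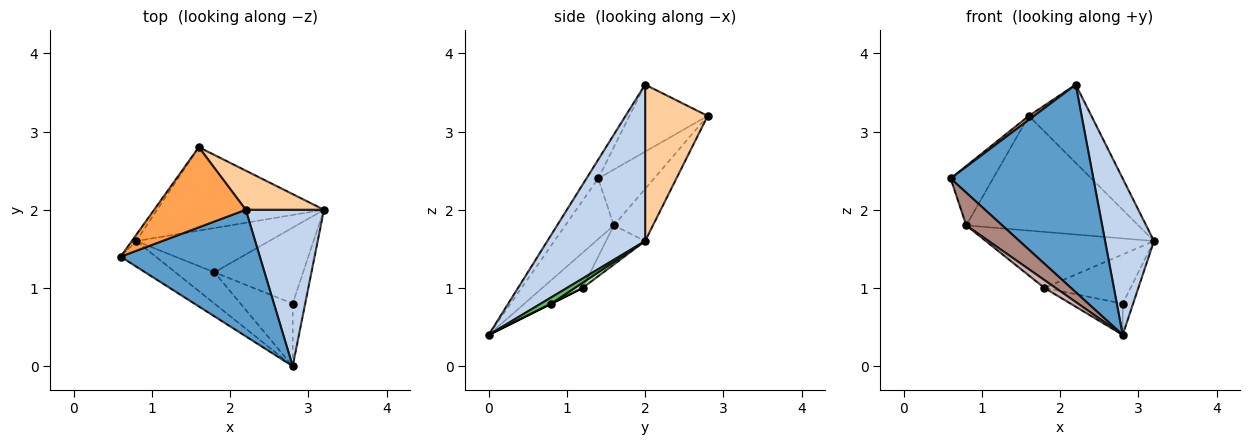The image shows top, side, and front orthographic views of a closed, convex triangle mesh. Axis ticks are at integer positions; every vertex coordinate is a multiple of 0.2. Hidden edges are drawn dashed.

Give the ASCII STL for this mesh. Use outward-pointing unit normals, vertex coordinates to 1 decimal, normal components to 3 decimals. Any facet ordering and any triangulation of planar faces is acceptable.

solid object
 facet normal -0.070 -0.852 0.519
  outer loop
   vertex 2.2 2.0 3.6
   vertex 0.6 1.4 2.4
   vertex 2.8 0.0 0.4
  endloop
 endfacet
 facet normal 0.816 -0.408 0.408
  outer loop
   vertex 2.2 2.0 3.6
   vertex 2.8 0.0 0.4
   vertex 3.2 2.0 1.6
  endloop
 endfacet
 facet normal -0.590 -0.039 0.806
  outer loop
   vertex 1.6 2.8 3.2
   vertex 0.6 1.4 2.4
   vertex 2.2 2.0 3.6
  endloop
 endfacet
 facet normal 0.667 0.667 0.333
  outer loop
   vertex 1.6 2.8 3.2
   vertex 2.2 2.0 3.6
   vertex 3.2 2.0 1.6
  endloop
 endfacet
 facet normal 0.408 0.408 -0.816
  outer loop
   vertex 2.8 0.8 0.8
   vertex 3.2 2.0 1.6
   vertex 2.8 0.0 0.4
  endloop
 endfacet
 facet normal 0.049 0.543 -0.839
  outer loop
   vertex 2.8 0.8 0.8
   vertex 1.8 1.2 1.0
   vertex 3.2 2.0 1.6
  endloop
 endfacet
 facet normal 0.000 0.447 -0.894
  outer loop
   vertex 2.8 0.8 0.8
   vertex 2.8 0.0 0.4
   vertex 1.8 1.2 1.0
  endloop
 endfacet
 facet normal -0.181 0.795 -0.578
  outer loop
   vertex 0.8 1.6 1.8
   vertex 1.6 2.8 3.2
   vertex 3.2 2.0 1.6
  endloop
 endfacet
 facet normal -0.179 0.772 -0.610
  outer loop
   vertex 0.8 1.6 1.8
   vertex 3.2 2.0 1.6
   vertex 1.8 1.2 1.0
  endloop
 endfacet
 facet normal -0.795 0.604 -0.064
  outer loop
   vertex 0.8 1.6 1.8
   vertex 0.6 1.4 2.4
   vertex 1.6 2.8 3.2
  endloop
 endfacet
 facet normal -0.728 -0.540 -0.423
  outer loop
   vertex 0.8 1.6 1.8
   vertex 2.8 0.0 0.4
   vertex 0.6 1.4 2.4
  endloop
 endfacet
 facet normal -0.658 -0.183 -0.731
  outer loop
   vertex 0.8 1.6 1.8
   vertex 1.8 1.2 1.0
   vertex 2.8 0.0 0.4
  endloop
 endfacet
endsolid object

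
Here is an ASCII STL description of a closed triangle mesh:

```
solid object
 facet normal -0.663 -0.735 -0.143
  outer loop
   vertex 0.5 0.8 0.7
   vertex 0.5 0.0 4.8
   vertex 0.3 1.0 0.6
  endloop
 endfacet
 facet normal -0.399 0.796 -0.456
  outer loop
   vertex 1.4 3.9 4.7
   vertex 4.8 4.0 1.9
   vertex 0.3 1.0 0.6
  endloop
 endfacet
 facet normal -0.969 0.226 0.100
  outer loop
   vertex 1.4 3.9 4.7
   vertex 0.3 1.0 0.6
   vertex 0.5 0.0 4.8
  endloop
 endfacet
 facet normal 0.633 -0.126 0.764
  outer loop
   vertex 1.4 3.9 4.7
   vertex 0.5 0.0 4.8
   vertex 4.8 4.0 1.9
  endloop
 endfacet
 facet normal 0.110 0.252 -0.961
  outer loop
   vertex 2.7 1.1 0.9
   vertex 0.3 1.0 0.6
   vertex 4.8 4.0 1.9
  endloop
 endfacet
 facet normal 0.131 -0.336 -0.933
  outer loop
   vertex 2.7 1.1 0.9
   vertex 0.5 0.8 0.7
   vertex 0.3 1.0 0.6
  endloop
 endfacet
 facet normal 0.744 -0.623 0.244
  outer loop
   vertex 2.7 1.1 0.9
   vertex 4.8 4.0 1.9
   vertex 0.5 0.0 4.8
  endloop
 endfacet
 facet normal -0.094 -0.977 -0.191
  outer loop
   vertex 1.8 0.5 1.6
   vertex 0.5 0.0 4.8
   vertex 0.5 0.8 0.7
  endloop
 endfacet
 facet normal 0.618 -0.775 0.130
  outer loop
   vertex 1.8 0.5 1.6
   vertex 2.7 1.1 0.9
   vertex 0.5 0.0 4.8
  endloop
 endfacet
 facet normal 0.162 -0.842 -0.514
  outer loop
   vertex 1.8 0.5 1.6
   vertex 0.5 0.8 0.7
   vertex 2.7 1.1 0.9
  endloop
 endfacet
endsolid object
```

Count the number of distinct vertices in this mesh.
7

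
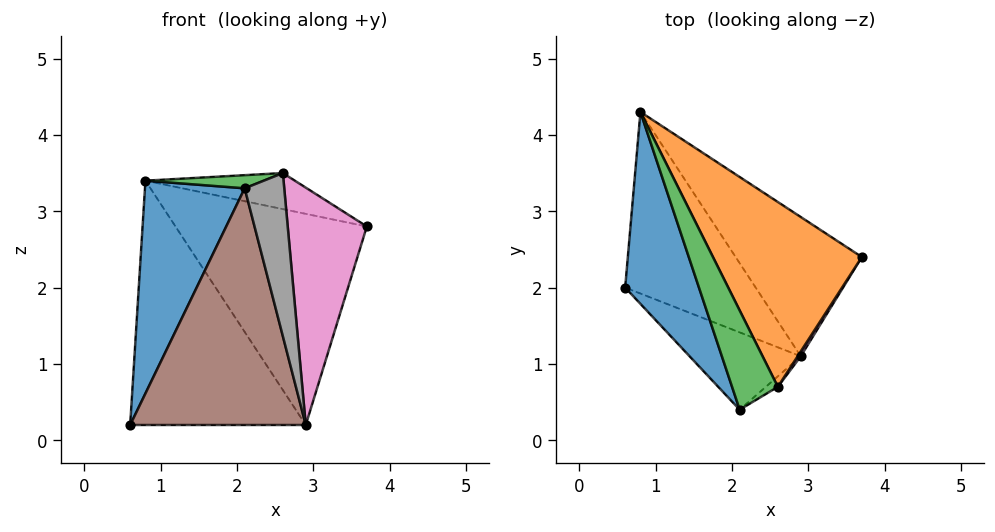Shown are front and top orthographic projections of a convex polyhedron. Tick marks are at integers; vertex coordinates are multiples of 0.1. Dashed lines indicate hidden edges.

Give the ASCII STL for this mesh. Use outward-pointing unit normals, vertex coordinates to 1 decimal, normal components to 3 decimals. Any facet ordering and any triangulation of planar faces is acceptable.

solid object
 facet normal -0.909 -0.310 0.280
  outer loop
   vertex 2.1 0.4 3.3
   vertex 0.8 4.3 3.4
   vertex 0.6 2.0 0.2
  endloop
 endfacet
 facet normal 0.312 0.182 0.932
  outer loop
   vertex 2.6 0.7 3.5
   vertex 3.7 2.4 2.8
   vertex 0.8 4.3 3.4
  endloop
 endfacet
 facet normal -0.303 -0.125 0.945
  outer loop
   vertex 2.6 0.7 3.5
   vertex 0.8 4.3 3.4
   vertex 2.1 0.4 3.3
  endloop
 endfacet
 facet normal 0.300 0.766 -0.569
  outer loop
   vertex 2.9 1.1 0.2
   vertex 0.6 2.0 0.2
   vertex 0.8 4.3 3.4
  endloop
 endfacet
 facet normal 0.397 0.766 -0.505
  outer loop
   vertex 2.9 1.1 0.2
   vertex 0.8 4.3 3.4
   vertex 3.7 2.4 2.8
  endloop
 endfacet
 facet normal -0.349 -0.891 -0.291
  outer loop
   vertex 2.9 1.1 0.2
   vertex 2.1 0.4 3.3
   vertex 0.6 2.0 0.2
  endloop
 endfacet
 facet normal 0.842 -0.540 0.011
  outer loop
   vertex 2.9 1.1 0.2
   vertex 3.7 2.4 2.8
   vertex 2.6 0.7 3.5
  endloop
 endfacet
 facet normal 0.530 -0.846 -0.054
  outer loop
   vertex 2.9 1.1 0.2
   vertex 2.6 0.7 3.5
   vertex 2.1 0.4 3.3
  endloop
 endfacet
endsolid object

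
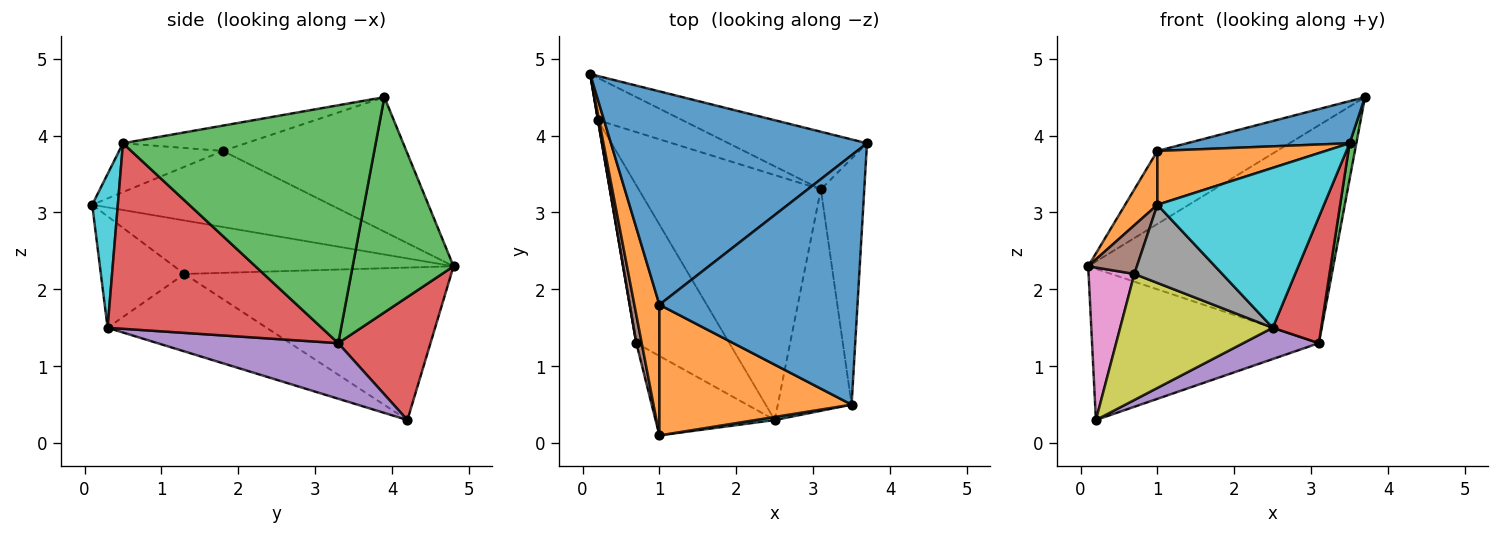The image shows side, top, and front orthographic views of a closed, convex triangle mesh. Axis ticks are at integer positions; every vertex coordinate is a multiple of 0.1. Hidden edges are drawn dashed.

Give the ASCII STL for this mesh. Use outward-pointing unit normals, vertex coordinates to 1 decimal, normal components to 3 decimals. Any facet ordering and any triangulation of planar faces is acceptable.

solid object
 facet normal -0.445 0.290 0.847
  outer loop
   vertex 1.0 1.8 3.8
   vertex 3.7 3.9 4.5
   vertex 0.1 4.8 2.3
  endloop
 endfacet
 facet normal -0.942 -0.128 0.310
  outer loop
   vertex 1.0 1.8 3.8
   vertex 0.1 4.8 2.3
   vertex 1.0 0.1 3.1
  endloop
 endfacet
 facet normal 0.370 0.898 -0.238
  outer loop
   vertex 3.1 3.3 1.3
   vertex 0.1 4.8 2.3
   vertex 3.7 3.9 4.5
  endloop
 endfacet
 facet normal 0.365 0.897 -0.251
  outer loop
   vertex 3.1 3.3 1.3
   vertex 0.2 4.2 0.3
   vertex 0.1 4.8 2.3
  endloop
 endfacet
 facet normal 0.290 -0.121 -0.949
  outer loop
   vertex 3.1 3.3 1.3
   vertex 2.5 0.3 1.5
   vertex 0.2 4.2 0.3
  endloop
 endfacet
 facet normal -0.980 -0.171 0.099
  outer loop
   vertex 0.7 1.3 2.2
   vertex 1.0 0.1 3.1
   vertex 0.1 4.8 2.3
  endloop
 endfacet
 facet normal -0.986 -0.169 0.001
  outer loop
   vertex 0.7 1.3 2.2
   vertex 0.1 4.8 2.3
   vertex 0.2 4.2 0.3
  endloop
 endfacet
 facet normal -0.555 -0.583 -0.593
  outer loop
   vertex 0.7 1.3 2.2
   vertex 2.5 0.3 1.5
   vertex 1.0 0.1 3.1
  endloop
 endfacet
 facet normal -0.545 -0.523 -0.655
  outer loop
   vertex 0.7 1.3 2.2
   vertex 0.2 4.2 0.3
   vertex 2.5 0.3 1.5
  endloop
 endfacet
 facet normal 0.152 -0.988 0.019
  outer loop
   vertex 3.5 0.5 3.9
   vertex 1.0 0.1 3.1
   vertex 2.5 0.3 1.5
  endloop
 endfacet
 facet normal -0.125 -0.165 0.978
  outer loop
   vertex 3.5 0.5 3.9
   vertex 3.7 3.9 4.5
   vertex 1.0 1.8 3.8
  endloop
 endfacet
 facet normal -0.229 -0.371 0.900
  outer loop
   vertex 3.5 0.5 3.9
   vertex 1.0 1.8 3.8
   vertex 1.0 0.1 3.1
  endloop
 endfacet
 facet normal 0.983 -0.026 -0.179
  outer loop
   vertex 3.5 0.5 3.9
   vertex 3.1 3.3 1.3
   vertex 3.7 3.9 4.5
  endloop
 endfacet
 facet normal 0.909 -0.206 -0.362
  outer loop
   vertex 3.5 0.5 3.9
   vertex 2.5 0.3 1.5
   vertex 3.1 3.3 1.3
  endloop
 endfacet
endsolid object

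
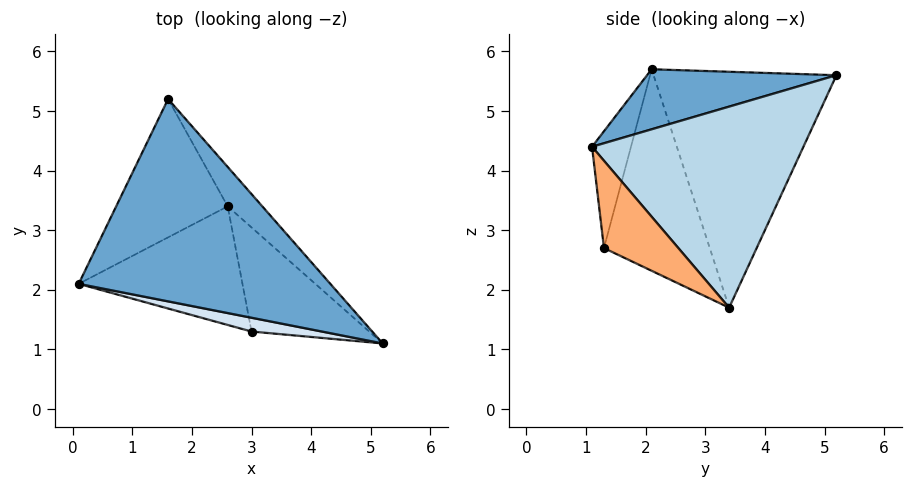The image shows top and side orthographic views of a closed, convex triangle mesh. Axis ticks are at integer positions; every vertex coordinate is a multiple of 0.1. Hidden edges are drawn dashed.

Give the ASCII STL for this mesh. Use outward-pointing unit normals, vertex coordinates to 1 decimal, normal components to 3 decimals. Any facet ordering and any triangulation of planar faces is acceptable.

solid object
 facet normal 0.231 -0.081 0.970
  outer loop
   vertex 1.6 5.2 5.6
   vertex 0.1 2.1 5.7
   vertex 5.2 1.1 4.4
  endloop
 endfacet
 facet normal -0.832 0.390 -0.393
  outer loop
   vertex 2.6 3.4 1.7
   vertex 0.1 2.1 5.7
   vertex 1.6 5.2 5.6
  endloop
 endfacet
 facet normal 0.727 0.675 -0.125
  outer loop
   vertex 2.6 3.4 1.7
   vertex 1.6 5.2 5.6
   vertex 5.2 1.1 4.4
  endloop
 endfacet
 facet normal -0.167 -0.981 0.100
  outer loop
   vertex 3.0 1.3 2.7
   vertex 5.2 1.1 4.4
   vertex 0.1 2.1 5.7
  endloop
 endfacet
 facet normal -0.708 -0.409 -0.576
  outer loop
   vertex 3.0 1.3 2.7
   vertex 0.1 2.1 5.7
   vertex 2.6 3.4 1.7
  endloop
 endfacet
 facet normal 0.576 -0.260 -0.775
  outer loop
   vertex 3.0 1.3 2.7
   vertex 2.6 3.4 1.7
   vertex 5.2 1.1 4.4
  endloop
 endfacet
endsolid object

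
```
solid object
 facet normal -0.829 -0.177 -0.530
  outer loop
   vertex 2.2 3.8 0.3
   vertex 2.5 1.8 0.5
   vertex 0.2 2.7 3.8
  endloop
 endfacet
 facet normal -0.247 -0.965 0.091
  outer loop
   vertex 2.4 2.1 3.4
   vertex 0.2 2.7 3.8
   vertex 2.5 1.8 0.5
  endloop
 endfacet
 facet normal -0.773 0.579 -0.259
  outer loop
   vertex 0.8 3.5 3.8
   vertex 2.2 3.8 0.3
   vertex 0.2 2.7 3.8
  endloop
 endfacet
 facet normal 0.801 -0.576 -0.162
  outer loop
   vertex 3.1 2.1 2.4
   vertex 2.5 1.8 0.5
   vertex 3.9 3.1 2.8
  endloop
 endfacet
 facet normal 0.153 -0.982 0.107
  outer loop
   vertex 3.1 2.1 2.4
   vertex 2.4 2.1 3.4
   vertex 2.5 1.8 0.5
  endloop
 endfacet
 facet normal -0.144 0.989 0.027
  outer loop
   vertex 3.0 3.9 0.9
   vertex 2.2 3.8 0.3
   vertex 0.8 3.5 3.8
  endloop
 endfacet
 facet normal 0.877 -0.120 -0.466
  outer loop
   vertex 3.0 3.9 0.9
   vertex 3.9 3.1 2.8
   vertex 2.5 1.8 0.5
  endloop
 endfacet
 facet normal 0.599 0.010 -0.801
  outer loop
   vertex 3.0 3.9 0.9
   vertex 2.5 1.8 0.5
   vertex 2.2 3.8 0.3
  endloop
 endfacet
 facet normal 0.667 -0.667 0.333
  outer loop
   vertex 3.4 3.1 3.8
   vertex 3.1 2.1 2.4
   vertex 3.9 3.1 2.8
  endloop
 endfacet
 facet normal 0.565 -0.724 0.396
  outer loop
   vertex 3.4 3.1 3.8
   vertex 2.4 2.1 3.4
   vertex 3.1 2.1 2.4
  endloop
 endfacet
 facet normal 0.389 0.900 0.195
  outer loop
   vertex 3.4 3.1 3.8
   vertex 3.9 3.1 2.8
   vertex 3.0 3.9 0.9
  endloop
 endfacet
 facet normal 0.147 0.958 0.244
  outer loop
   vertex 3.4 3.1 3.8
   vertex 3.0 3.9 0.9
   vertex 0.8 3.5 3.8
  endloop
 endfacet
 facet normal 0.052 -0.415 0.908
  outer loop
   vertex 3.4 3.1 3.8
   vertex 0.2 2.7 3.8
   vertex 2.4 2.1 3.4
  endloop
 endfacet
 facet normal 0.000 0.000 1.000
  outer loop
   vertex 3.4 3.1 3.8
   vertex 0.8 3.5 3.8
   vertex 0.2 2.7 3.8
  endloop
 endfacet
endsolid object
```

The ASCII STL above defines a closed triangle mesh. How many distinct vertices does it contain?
9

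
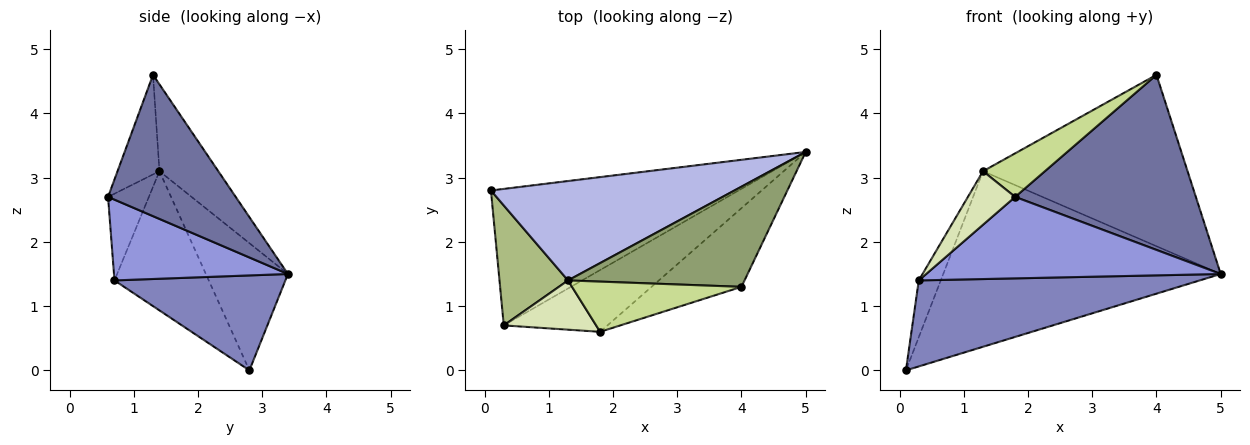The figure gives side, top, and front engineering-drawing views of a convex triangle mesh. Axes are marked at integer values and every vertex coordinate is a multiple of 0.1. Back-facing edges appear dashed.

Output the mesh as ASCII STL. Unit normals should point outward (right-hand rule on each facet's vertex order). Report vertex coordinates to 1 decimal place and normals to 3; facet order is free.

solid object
 facet normal 0.542 -0.767 -0.345
  outer loop
   vertex 4.0 1.3 4.6
   vertex 1.8 0.6 2.7
   vertex 5.0 3.4 1.5
  endloop
 endfacet
 facet normal 0.308 -0.507 -0.805
  outer loop
   vertex 0.3 0.7 1.4
   vertex 0.1 2.8 0.0
   vertex 5.0 3.4 1.5
  endloop
 endfacet
 facet normal 0.426 -0.721 -0.547
  outer loop
   vertex 0.3 0.7 1.4
   vertex 5.0 3.4 1.5
   vertex 1.8 0.6 2.7
  endloop
 endfacet
 facet normal -0.249 0.843 0.477
  outer loop
   vertex 1.3 1.4 3.1
   vertex 5.0 3.4 1.5
   vertex 0.1 2.8 0.0
  endloop
 endfacet
 facet normal -0.241 0.838 0.490
  outer loop
   vertex 1.3 1.4 3.1
   vertex 4.0 1.3 4.6
   vertex 5.0 3.4 1.5
  endloop
 endfacet
 facet normal -0.878 0.205 0.432
  outer loop
   vertex 1.3 1.4 3.1
   vertex 0.1 2.8 0.0
   vertex 0.3 0.7 1.4
  endloop
 endfacet
 facet normal -0.406 -0.599 0.690
  outer loop
   vertex 1.3 1.4 3.1
   vertex 1.8 0.6 2.7
   vertex 4.0 1.3 4.6
  endloop
 endfacet
 facet normal -0.537 -0.621 0.571
  outer loop
   vertex 1.3 1.4 3.1
   vertex 0.3 0.7 1.4
   vertex 1.8 0.6 2.7
  endloop
 endfacet
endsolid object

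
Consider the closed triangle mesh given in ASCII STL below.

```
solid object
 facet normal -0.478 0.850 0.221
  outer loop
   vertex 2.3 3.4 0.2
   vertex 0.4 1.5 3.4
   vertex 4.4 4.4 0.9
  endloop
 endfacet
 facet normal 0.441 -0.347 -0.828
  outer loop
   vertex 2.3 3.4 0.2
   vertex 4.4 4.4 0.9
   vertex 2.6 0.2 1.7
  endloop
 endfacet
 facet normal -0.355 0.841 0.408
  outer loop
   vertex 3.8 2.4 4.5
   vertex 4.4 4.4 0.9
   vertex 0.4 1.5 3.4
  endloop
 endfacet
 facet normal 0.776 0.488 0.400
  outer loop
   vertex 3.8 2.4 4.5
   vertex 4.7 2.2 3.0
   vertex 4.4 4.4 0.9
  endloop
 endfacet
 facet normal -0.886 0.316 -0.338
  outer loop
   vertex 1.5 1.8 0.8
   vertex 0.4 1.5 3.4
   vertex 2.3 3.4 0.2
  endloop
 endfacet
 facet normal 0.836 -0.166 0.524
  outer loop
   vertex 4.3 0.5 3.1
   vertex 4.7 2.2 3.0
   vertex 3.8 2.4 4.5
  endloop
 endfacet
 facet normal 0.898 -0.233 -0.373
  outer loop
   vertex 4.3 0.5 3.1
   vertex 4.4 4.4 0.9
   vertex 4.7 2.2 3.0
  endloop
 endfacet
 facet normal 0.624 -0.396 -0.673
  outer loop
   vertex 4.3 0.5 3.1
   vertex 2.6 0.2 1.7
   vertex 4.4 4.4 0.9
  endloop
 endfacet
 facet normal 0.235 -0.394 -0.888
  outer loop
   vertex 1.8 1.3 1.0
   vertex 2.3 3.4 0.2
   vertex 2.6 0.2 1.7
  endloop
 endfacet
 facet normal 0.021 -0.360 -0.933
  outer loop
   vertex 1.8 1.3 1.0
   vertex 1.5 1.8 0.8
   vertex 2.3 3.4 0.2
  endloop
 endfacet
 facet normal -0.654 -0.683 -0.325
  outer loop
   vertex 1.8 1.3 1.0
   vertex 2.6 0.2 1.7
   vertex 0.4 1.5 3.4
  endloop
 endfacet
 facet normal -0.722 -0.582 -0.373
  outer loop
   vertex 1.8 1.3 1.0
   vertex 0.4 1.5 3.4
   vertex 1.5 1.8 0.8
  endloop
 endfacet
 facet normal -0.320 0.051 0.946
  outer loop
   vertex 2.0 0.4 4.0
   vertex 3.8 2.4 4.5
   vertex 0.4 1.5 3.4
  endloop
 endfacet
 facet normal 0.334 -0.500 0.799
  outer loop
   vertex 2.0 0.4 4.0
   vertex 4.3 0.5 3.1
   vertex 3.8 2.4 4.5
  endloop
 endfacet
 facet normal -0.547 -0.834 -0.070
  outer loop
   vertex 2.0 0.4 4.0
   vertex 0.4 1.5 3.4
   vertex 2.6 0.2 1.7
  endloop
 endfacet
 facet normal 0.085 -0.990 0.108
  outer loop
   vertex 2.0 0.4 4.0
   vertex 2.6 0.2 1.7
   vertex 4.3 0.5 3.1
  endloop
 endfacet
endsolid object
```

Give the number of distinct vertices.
10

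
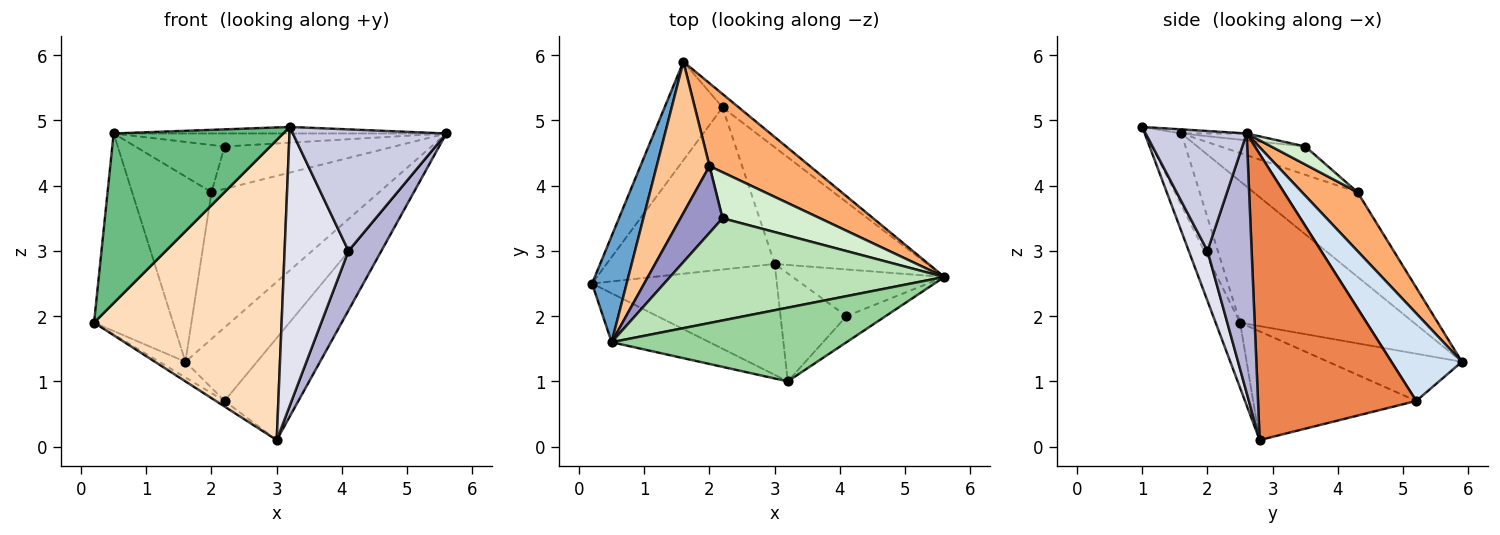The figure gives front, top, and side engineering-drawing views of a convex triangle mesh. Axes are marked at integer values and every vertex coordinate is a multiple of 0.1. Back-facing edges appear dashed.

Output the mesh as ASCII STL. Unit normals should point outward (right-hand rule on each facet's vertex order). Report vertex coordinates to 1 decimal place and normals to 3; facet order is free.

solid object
 facet normal -0.888 0.404 0.217
  outer loop
   vertex 0.5 1.6 4.8
   vertex 1.6 5.9 1.3
   vertex 0.2 2.5 1.9
  endloop
 endfacet
 facet normal -0.627 0.122 -0.770
  outer loop
   vertex 2.2 5.2 0.7
   vertex 0.2 2.5 1.9
   vertex 1.6 5.9 1.3
  endloop
 endfacet
 facet normal -0.543 0.029 -0.839
  outer loop
   vertex 2.2 5.2 0.7
   vertex 3.0 2.8 0.1
   vertex 0.2 2.5 1.9
  endloop
 endfacet
 facet normal 0.696 0.707 -0.129
  outer loop
   vertex 2.2 5.2 0.7
   vertex 1.6 5.9 1.3
   vertex 5.6 2.6 4.8
  endloop
 endfacet
 facet normal 0.816 0.381 -0.435
  outer loop
   vertex 2.2 5.2 0.7
   vertex 5.6 2.6 4.8
   vertex 3.0 2.8 0.1
  endloop
 endfacet
 facet normal 0.277 0.837 0.472
  outer loop
   vertex 2.0 4.3 3.9
   vertex 5.6 2.6 4.8
   vertex 1.6 5.9 1.3
  endloop
 endfacet
 facet normal -0.712 0.544 0.444
  outer loop
   vertex 2.0 4.3 3.9
   vertex 1.6 5.9 1.3
   vertex 0.5 1.6 4.8
  endloop
 endfacet
 facet normal -0.121 -0.931 -0.344
  outer loop
   vertex 3.2 1.0 4.9
   vertex 0.2 2.5 1.9
   vertex 3.0 2.8 0.1
  endloop
 endfacet
 facet normal -0.199 -0.942 -0.272
  outer loop
   vertex 3.2 1.0 4.9
   vertex 0.5 1.6 4.8
   vertex 0.2 2.5 1.9
  endloop
 endfacet
 facet normal -0.017 0.088 0.996
  outer loop
   vertex 3.2 1.0 4.9
   vertex 5.6 2.6 4.8
   vertex 0.5 1.6 4.8
  endloop
 endfacet
 facet normal -0.025 0.127 0.992
  outer loop
   vertex 2.2 3.5 4.6
   vertex 0.5 1.6 4.8
   vertex 5.6 2.6 4.8
  endloop
 endfacet
 facet normal 0.135 0.671 0.729
  outer loop
   vertex 2.2 3.5 4.6
   vertex 5.6 2.6 4.8
   vertex 2.0 4.3 3.9
  endloop
 endfacet
 facet normal -0.481 0.506 0.716
  outer loop
   vertex 2.2 3.5 4.6
   vertex 2.0 4.3 3.9
   vertex 0.5 1.6 4.8
  endloop
 endfacet
 facet normal 0.726 -0.541 -0.425
  outer loop
   vertex 4.1 2.0 3.0
   vertex 3.0 2.8 0.1
   vertex 5.6 2.6 4.8
  endloop
 endfacet
 facet normal 0.541 -0.822 -0.177
  outer loop
   vertex 4.1 2.0 3.0
   vertex 5.6 2.6 4.8
   vertex 3.2 1.0 4.9
  endloop
 endfacet
 facet normal 0.264 -0.899 -0.348
  outer loop
   vertex 4.1 2.0 3.0
   vertex 3.2 1.0 4.9
   vertex 3.0 2.8 0.1
  endloop
 endfacet
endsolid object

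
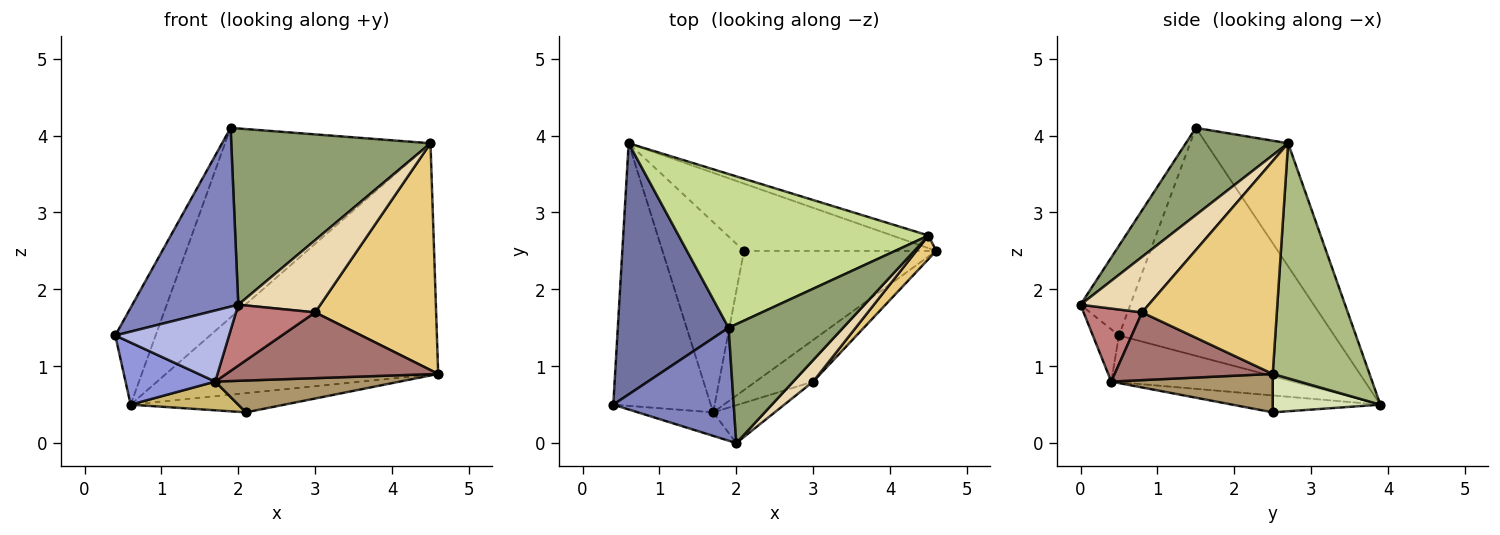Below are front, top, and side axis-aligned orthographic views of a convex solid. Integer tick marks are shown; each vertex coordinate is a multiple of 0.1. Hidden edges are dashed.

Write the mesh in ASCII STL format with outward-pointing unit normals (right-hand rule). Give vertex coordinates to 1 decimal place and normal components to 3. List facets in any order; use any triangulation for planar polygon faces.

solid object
 facet normal -0.887 0.166 0.431
  outer loop
   vertex 1.9 1.5 4.1
   vertex 0.6 3.9 0.5
   vertex 0.4 0.5 1.4
  endloop
 endfacet
 facet normal -0.370 -0.786 0.496
  outer loop
   vertex 2.0 0.0 1.8
   vertex 1.9 1.5 4.1
   vertex 0.4 0.5 1.4
  endloop
 endfacet
 facet normal -0.423 -0.209 -0.882
  outer loop
   vertex 1.7 0.4 0.8
   vertex 0.4 0.5 1.4
   vertex 0.6 3.9 0.5
  endloop
 endfacet
 facet normal -0.213 -0.928 -0.307
  outer loop
   vertex 1.7 0.4 0.8
   vertex 2.0 0.0 1.8
   vertex 0.4 0.5 1.4
  endloop
 endfacet
 facet normal 0.392 -0.763 0.515
  outer loop
   vertex 4.5 2.7 3.9
   vertex 1.9 1.5 4.1
   vertex 2.0 0.0 1.8
  endloop
 endfacet
 facet normal 0.335 0.941 -0.052
  outer loop
   vertex 4.5 2.7 3.9
   vertex 4.6 2.5 0.9
   vertex 0.6 3.9 0.5
  endloop
 endfacet
 facet normal -0.296 0.742 0.602
  outer loop
   vertex 4.5 2.7 3.9
   vertex 0.6 3.9 0.5
   vertex 1.9 1.5 4.1
  endloop
 endfacet
 facet normal 0.189 0.270 -0.944
  outer loop
   vertex 2.1 2.5 0.4
   vertex 0.6 3.9 0.5
   vertex 4.6 2.5 0.9
  endloop
 endfacet
 facet normal 0.191 -0.219 -0.957
  outer loop
   vertex 2.1 2.5 0.4
   vertex 4.6 2.5 0.9
   vertex 1.7 0.4 0.8
  endloop
 endfacet
 facet normal -0.201 -0.146 -0.969
  outer loop
   vertex 2.1 2.5 0.4
   vertex 1.7 0.4 0.8
   vertex 0.6 3.9 0.5
  endloop
 endfacet
 facet normal 0.742 -0.666 0.069
  outer loop
   vertex 3.0 0.8 1.7
   vertex 4.6 2.5 0.9
   vertex 4.5 2.7 3.9
  endloop
 endfacet
 facet normal 0.622 -0.750 0.223
  outer loop
   vertex 3.0 0.8 1.7
   vertex 4.5 2.7 3.9
   vertex 2.0 0.0 1.8
  endloop
 endfacet
 facet normal 0.533 -0.715 -0.453
  outer loop
   vertex 3.0 0.8 1.7
   vertex 1.7 0.4 0.8
   vertex 4.6 2.5 0.9
  endloop
 endfacet
 facet normal 0.531 -0.720 -0.447
  outer loop
   vertex 3.0 0.8 1.7
   vertex 2.0 0.0 1.8
   vertex 1.7 0.4 0.8
  endloop
 endfacet
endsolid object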